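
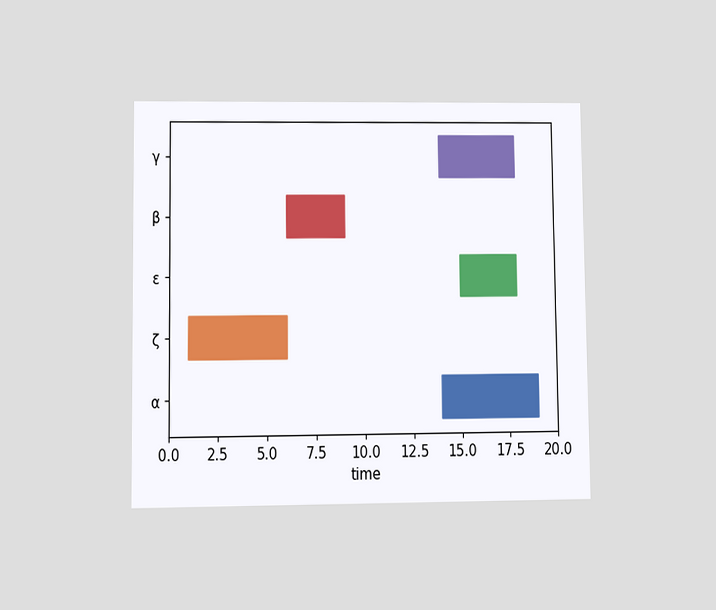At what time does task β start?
The chart is viewed at a slight angle. The β bar begins at t=6.

6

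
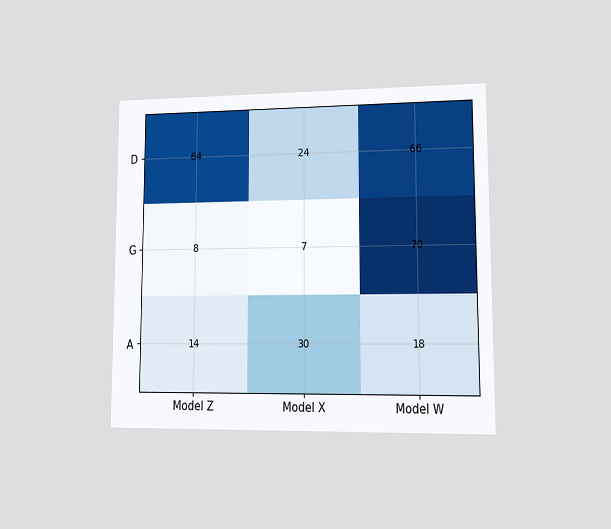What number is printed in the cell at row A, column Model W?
The chart is viewed at a slight angle. The (A, Model W) cell reads 18.

18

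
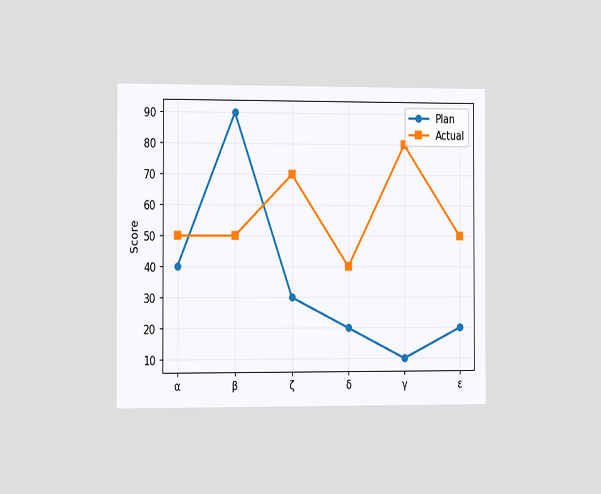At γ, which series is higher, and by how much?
Actual, by 70

The chart is viewed slightly from the left. At γ, Actual sits above the other line by 70.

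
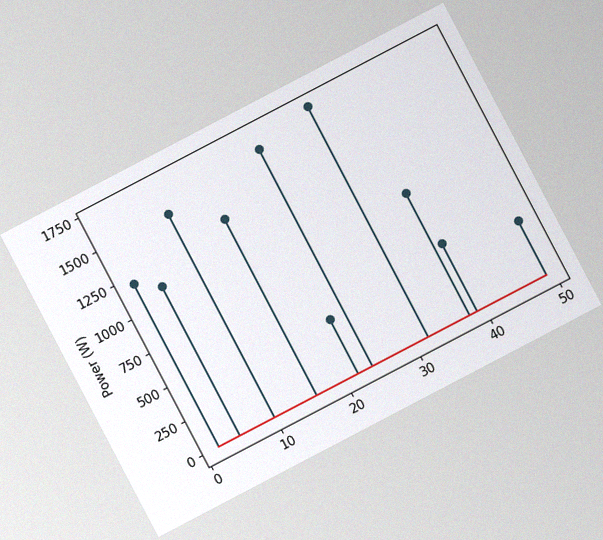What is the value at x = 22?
The chart is tilted about 28° counter-clockwise, with some photo noise. The stem at x=22 reaches 400W.

400W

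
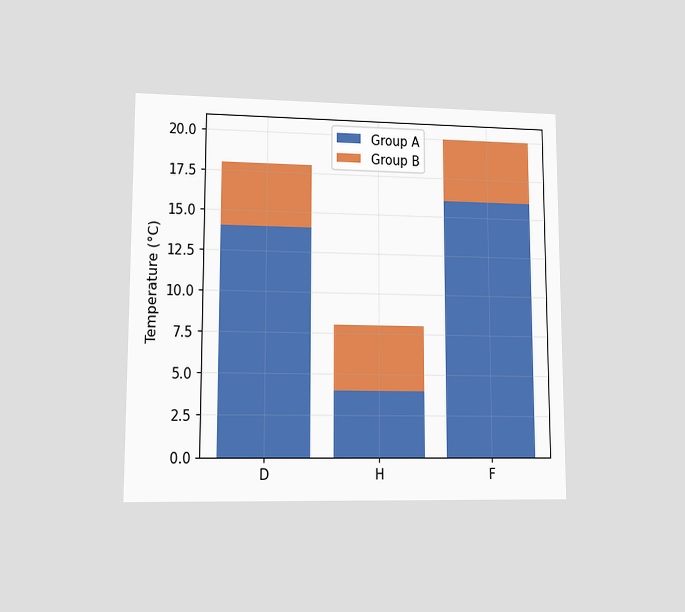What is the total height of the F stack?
The chart is viewed at a slight angle. The F stack's top reaches 20°C on the y-axis.

20°C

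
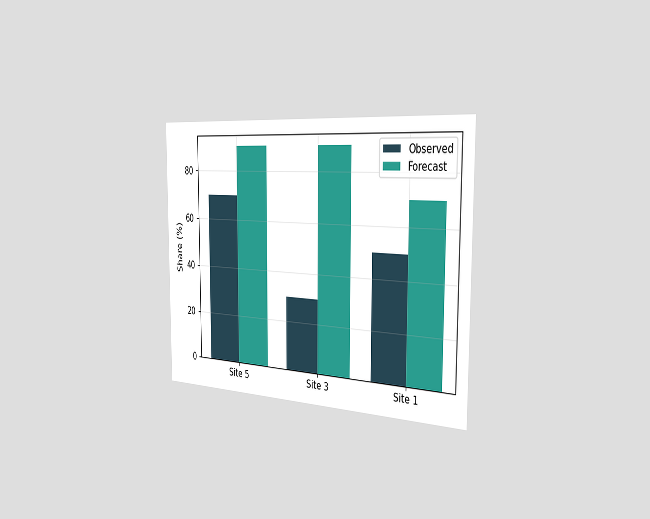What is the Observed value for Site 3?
30%

The chart is viewed slightly from the right. The Observed bar at Site 3 reaches 30% on the y-axis.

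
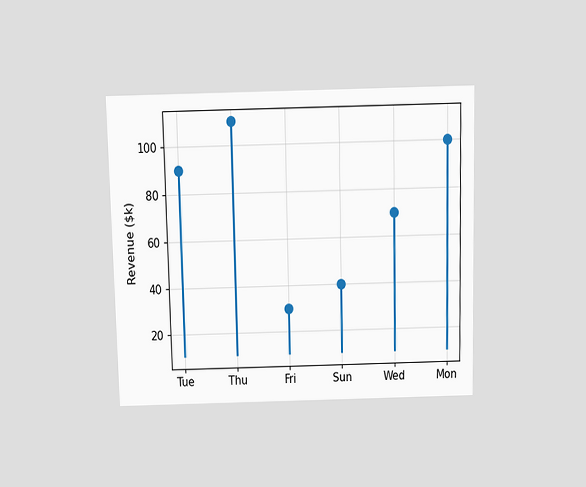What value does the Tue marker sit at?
The chart is viewed slightly from above. The Tue marker sits at $90k.

$90k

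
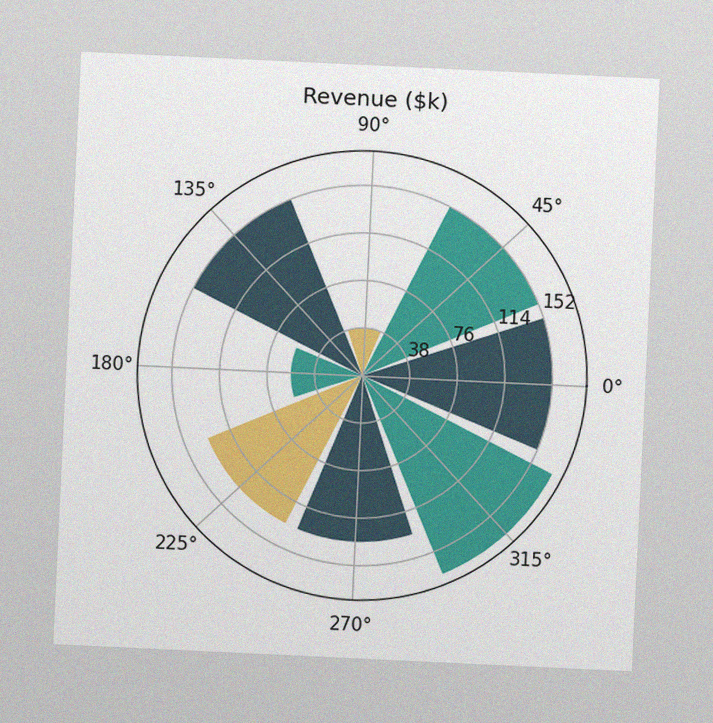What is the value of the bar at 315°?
$171k

The chart is tilted about 3° clockwise, with some photo noise. The bar at 315° reaches $171k on the radial axis.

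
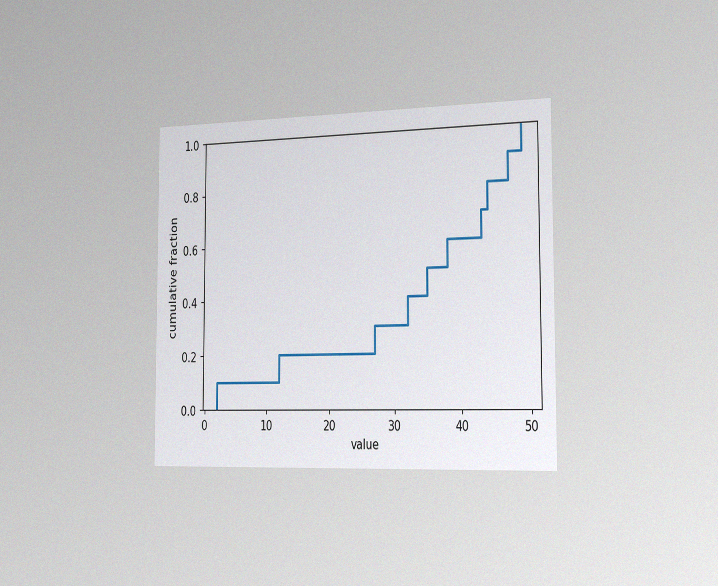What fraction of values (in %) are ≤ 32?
40%

The chart is viewed slightly from the right, with some photo noise. At x=32 the ECDF step is at 40%.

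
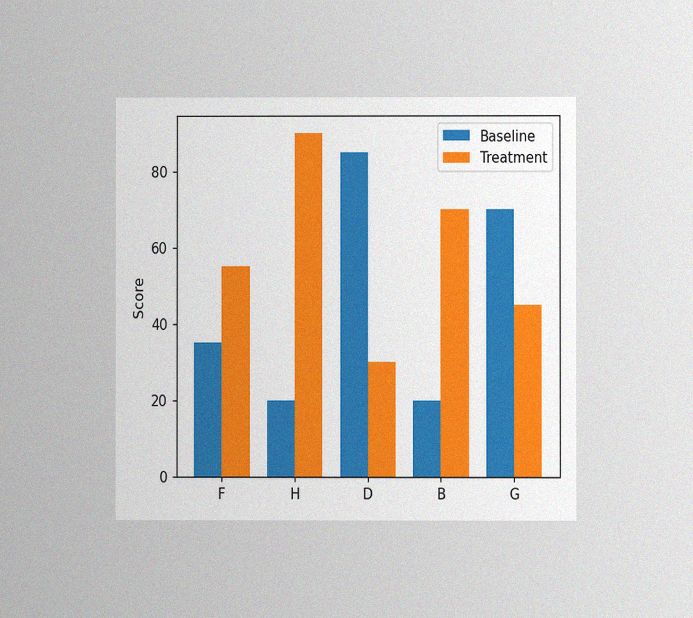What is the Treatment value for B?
The chart is viewed at a slight angle, with some photo noise. The Treatment bar at B reaches 70 on the y-axis.

70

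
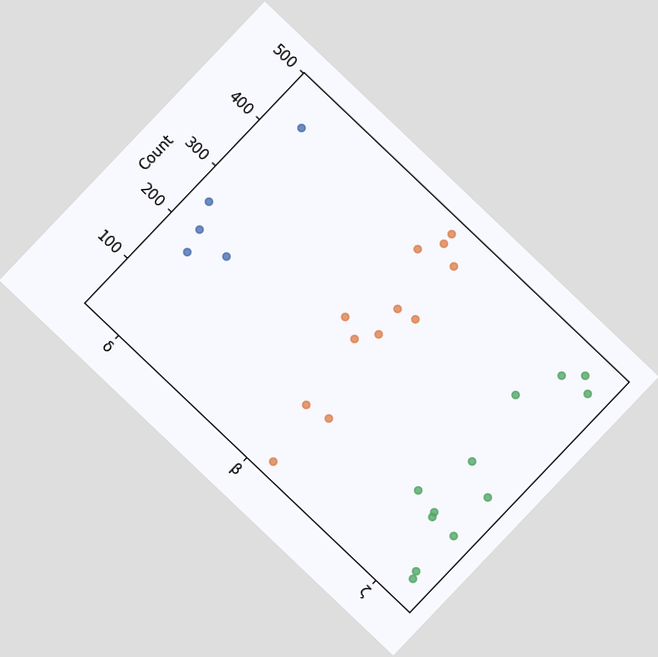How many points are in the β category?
The chart is tilted about 44° clockwise. Counting the markers in the β column gives 12.

12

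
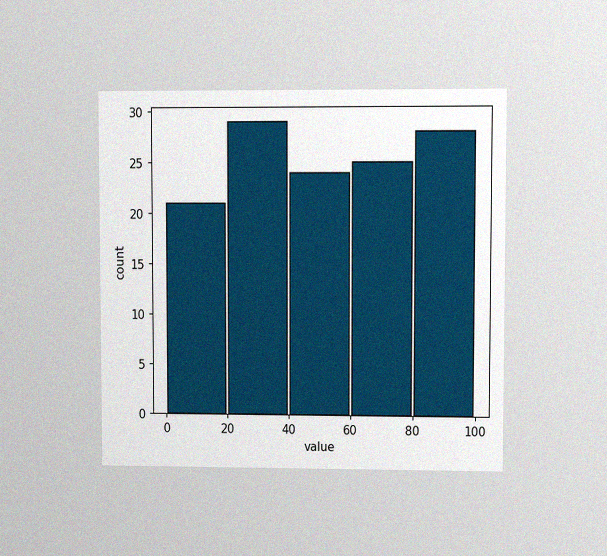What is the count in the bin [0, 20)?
21

The chart is viewed at a slight angle, with some photo noise. The [0, 20) bin has height 21.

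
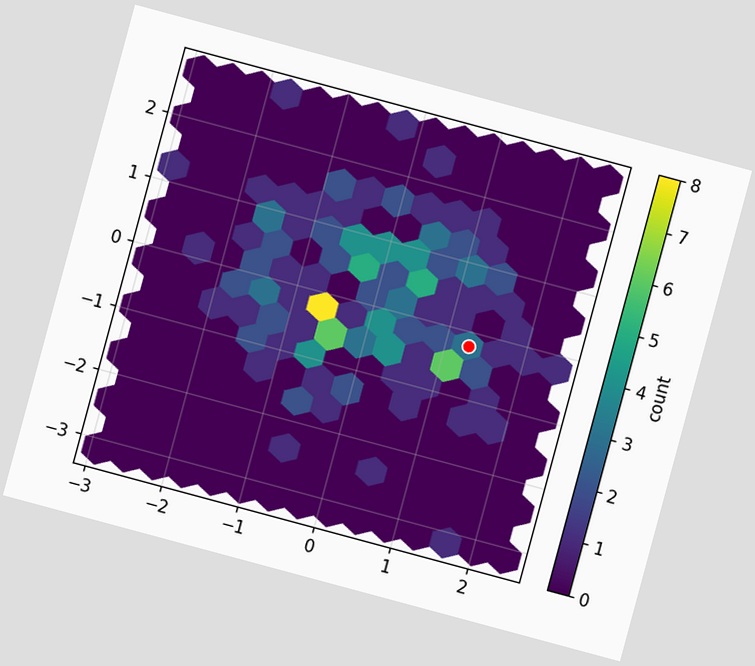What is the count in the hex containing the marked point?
3

The chart is tilted about 15° clockwise. The marked hex reads 3 on the colorbar.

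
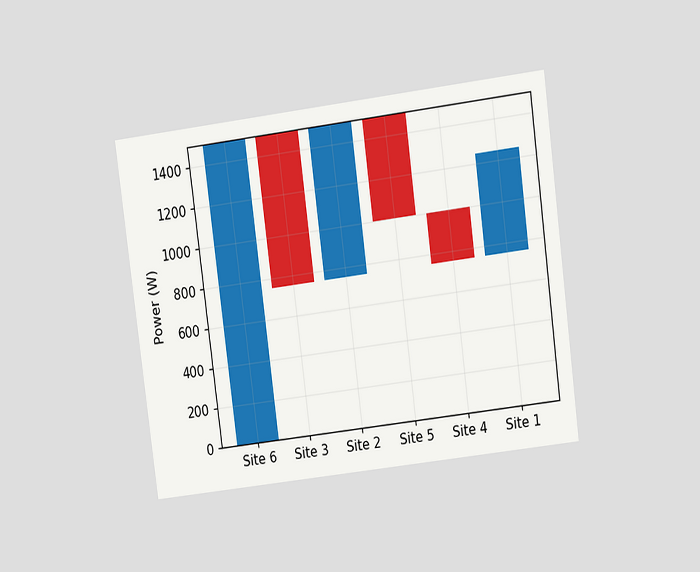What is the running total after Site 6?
The chart is tilted about 7° counter-clockwise and viewed at a slight angle. After Site 6 the running total reaches 1500W.

1500W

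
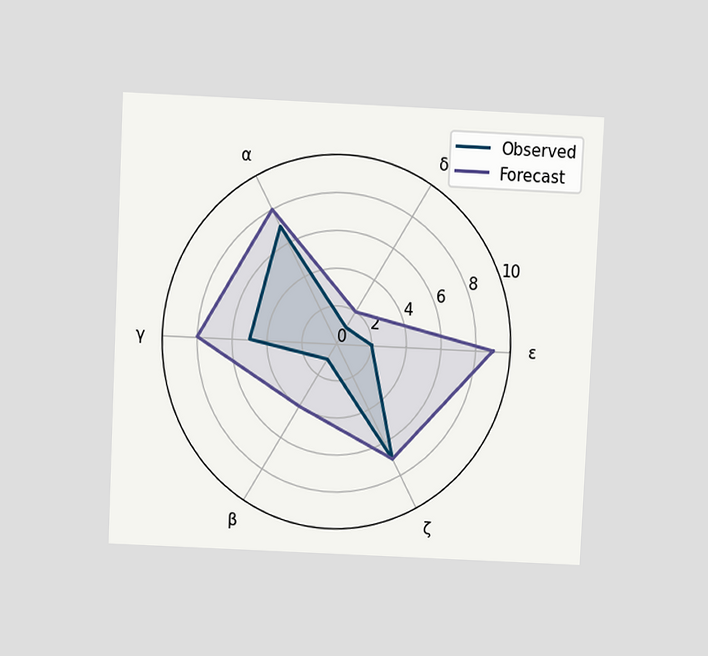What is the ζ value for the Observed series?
7

The chart is tilted about 3° clockwise and viewed slightly from above. On the ζ axis, Observed reaches 7.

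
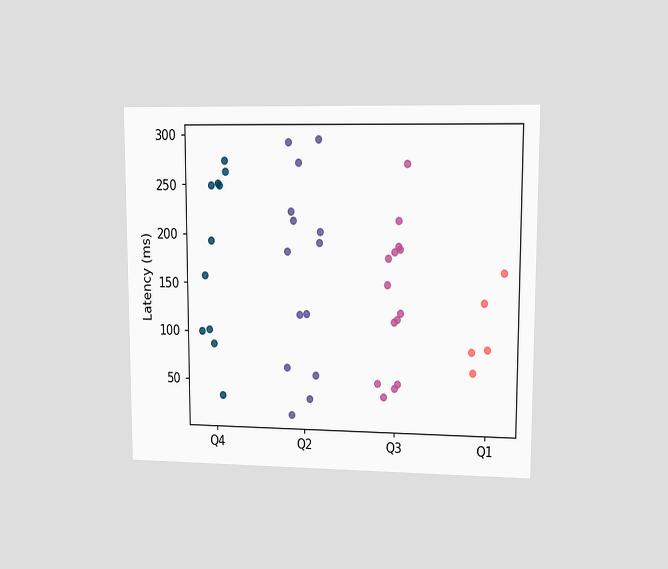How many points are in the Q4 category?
The chart is viewed at a slight angle. Counting the markers in the Q4 column gives 11.

11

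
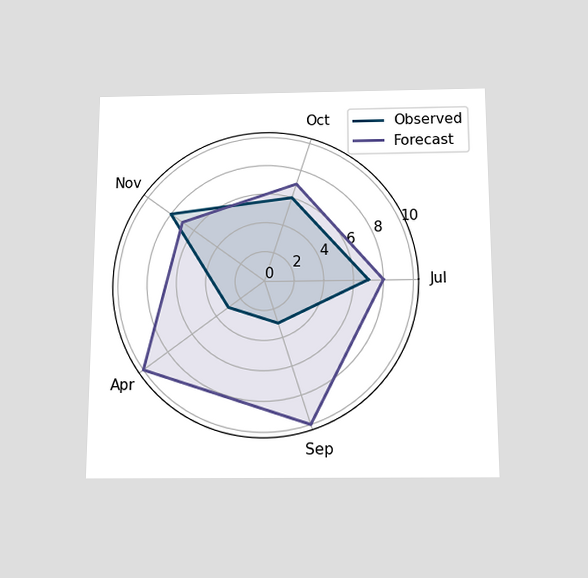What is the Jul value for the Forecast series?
8

The chart is viewed slightly from below. On the Jul axis, Forecast reaches 8.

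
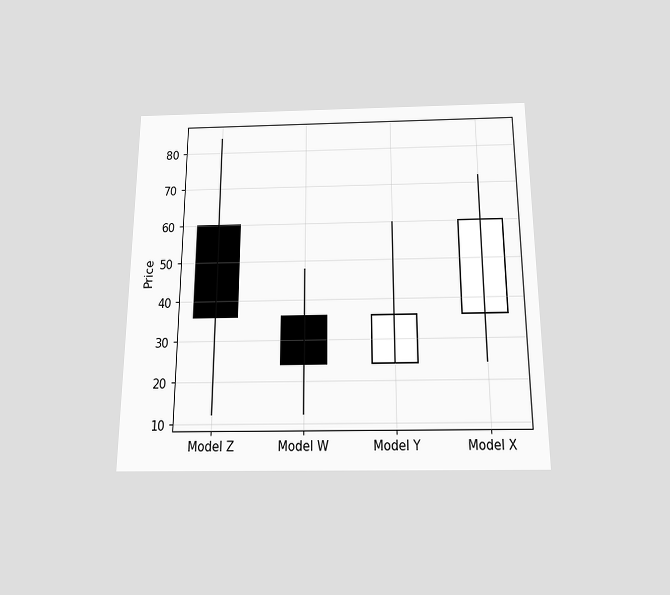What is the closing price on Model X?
The chart is viewed slightly from below. The Model X candle closes at 60.

60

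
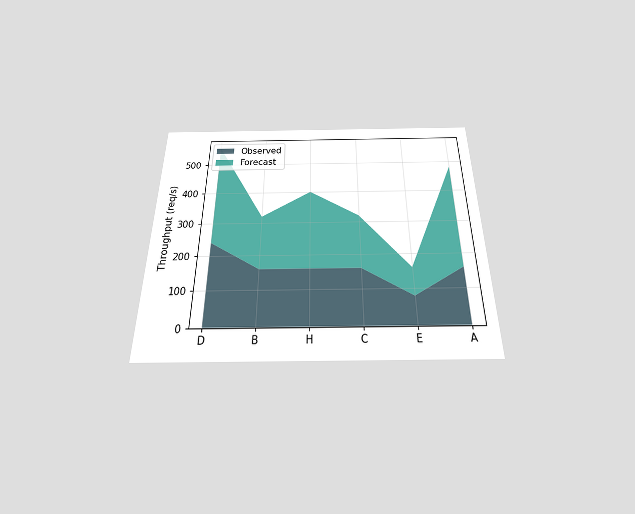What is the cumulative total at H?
400req/s

The chart is viewed slightly from below. The stacked total at H reaches 400req/s.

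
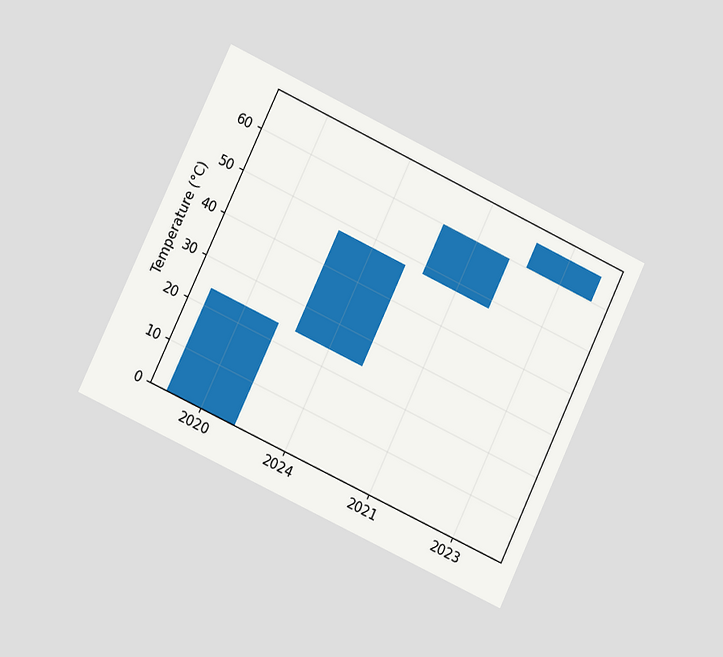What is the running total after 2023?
66°C

The chart is tilted about 25° clockwise and viewed at a slight angle. After 2023 the running total reaches 66°C.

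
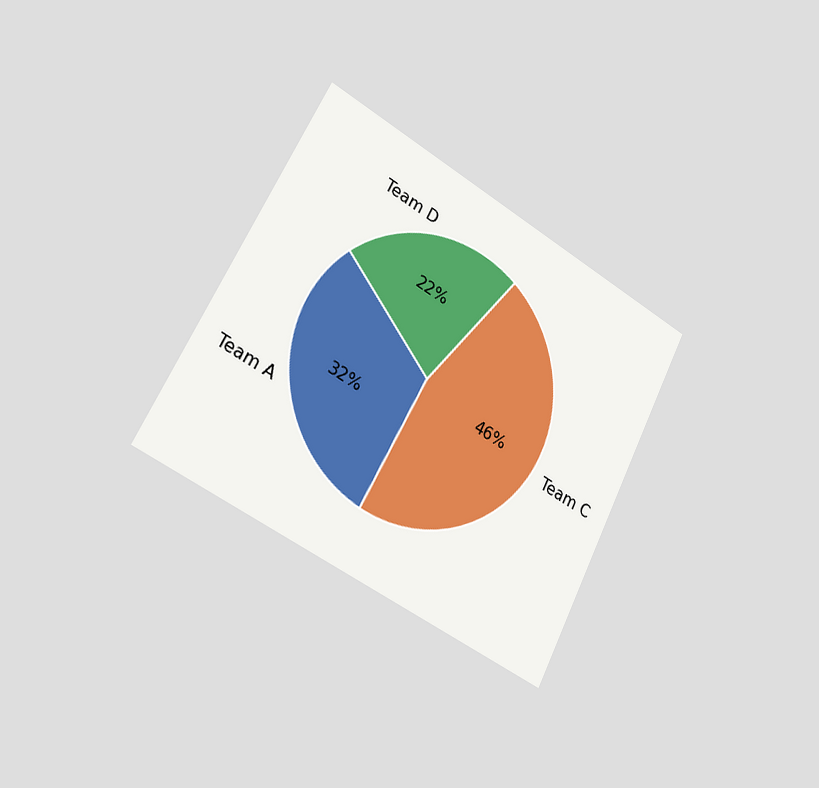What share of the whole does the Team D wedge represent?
The chart is tilted about 27° clockwise and viewed slightly from the left. The Team D slice takes up 22% of the pie.

22%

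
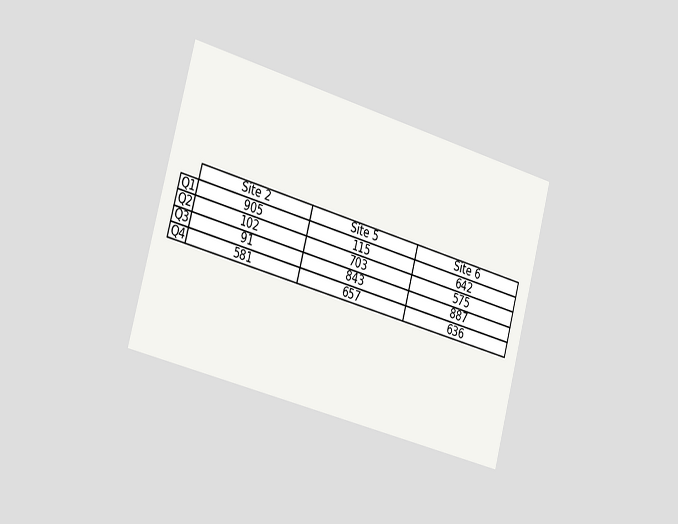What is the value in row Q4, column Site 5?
The chart is tilted about 15° clockwise and viewed slightly from the left. The (Q4, Site 5) cell reads 657.

657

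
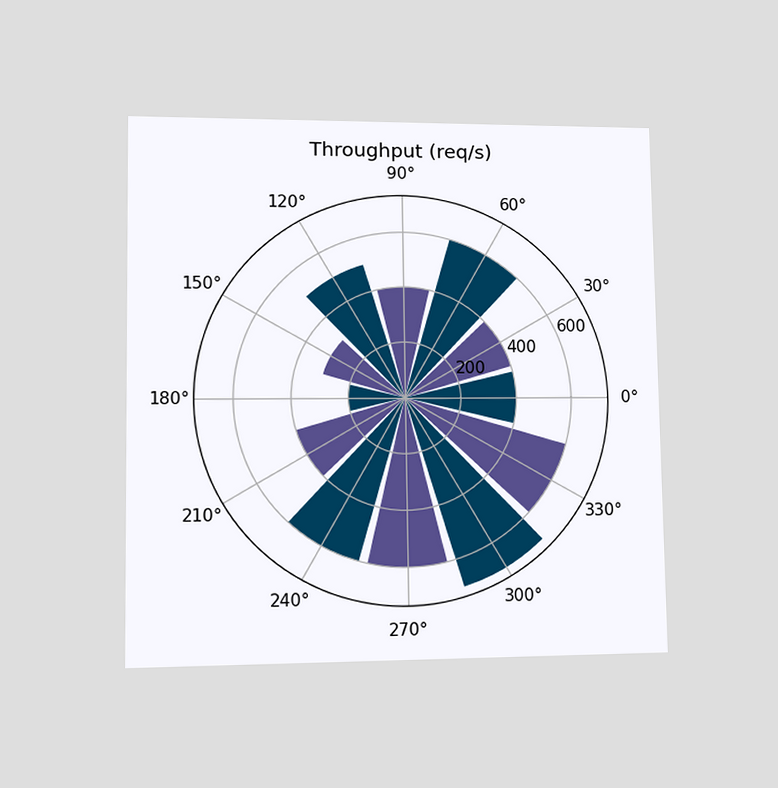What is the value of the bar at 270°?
600req/s

The chart is viewed at a slight angle. The bar at 270° reaches 600req/s on the radial axis.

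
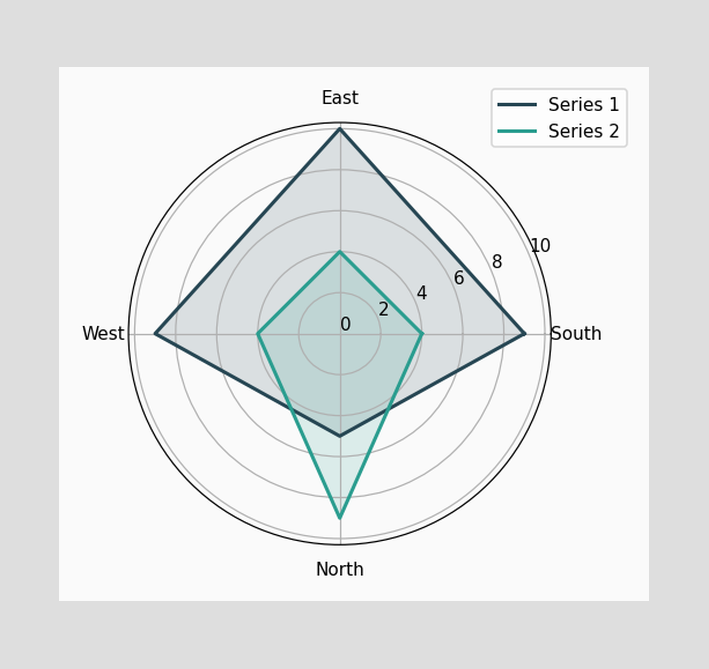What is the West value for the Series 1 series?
On the West axis, Series 1 reaches 9.

9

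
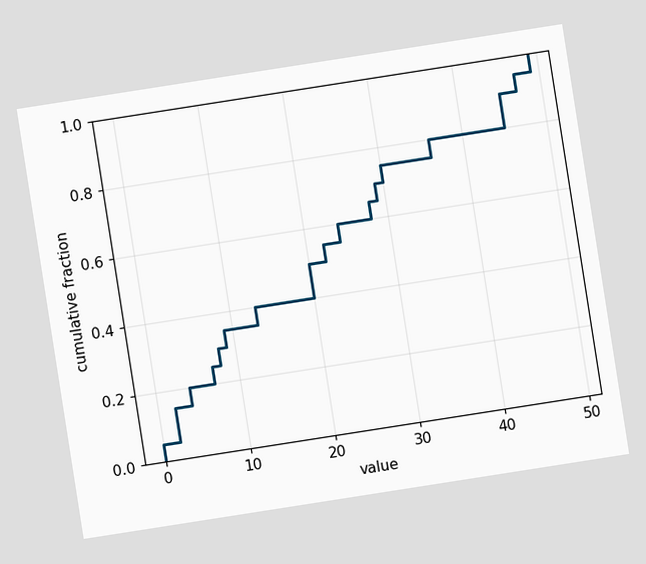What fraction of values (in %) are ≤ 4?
The chart is tilted about 9° counter-clockwise. At x=4 the ECDF step is at 20%.

20%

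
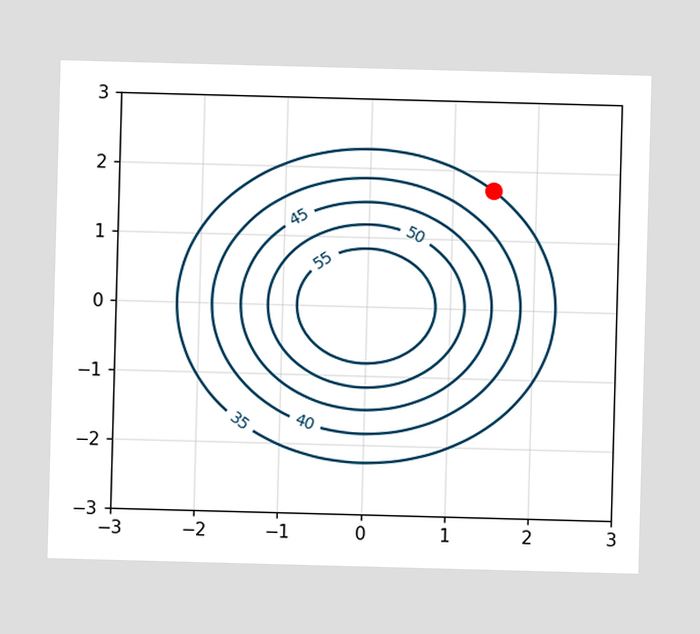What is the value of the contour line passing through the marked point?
35

The marked point sits on the contour labelled 35.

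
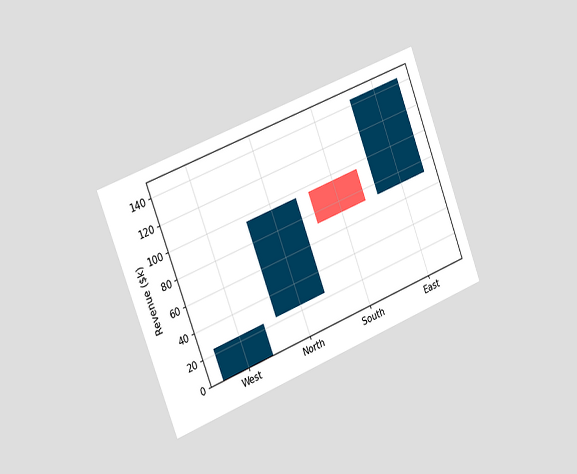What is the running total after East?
The chart is tilted about 21° counter-clockwise and viewed slightly from the left. After East the running total reaches $144k.

$144k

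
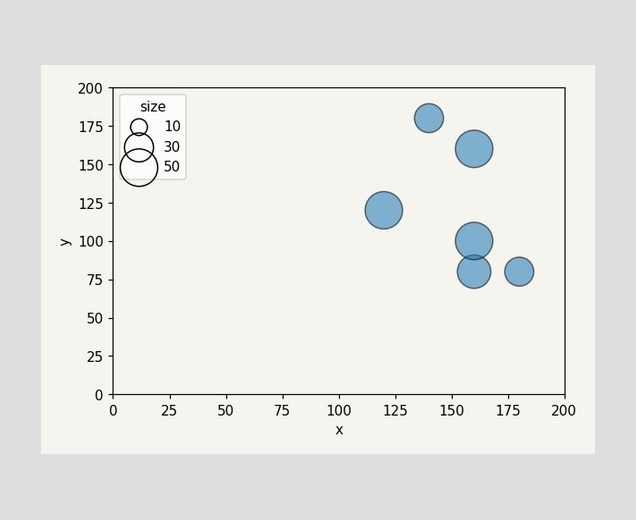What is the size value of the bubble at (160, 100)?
50

Matching the bubble at (160, 100) against the size legend gives 50.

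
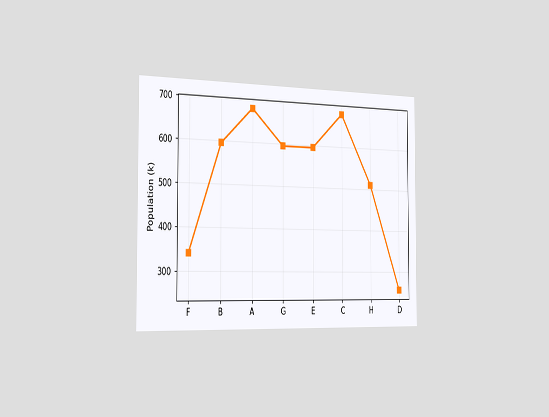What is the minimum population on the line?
255k

The chart is viewed slightly from the left. The lowest point is at D, and reading across to the y-axis gives 255k.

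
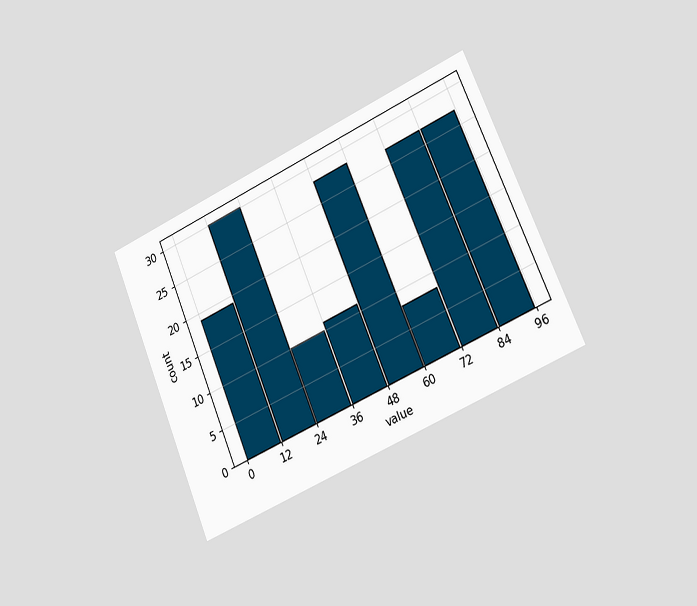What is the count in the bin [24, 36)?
The chart is tilted about 23° counter-clockwise and viewed slightly from the right. The [24, 36) bin has height 10.

10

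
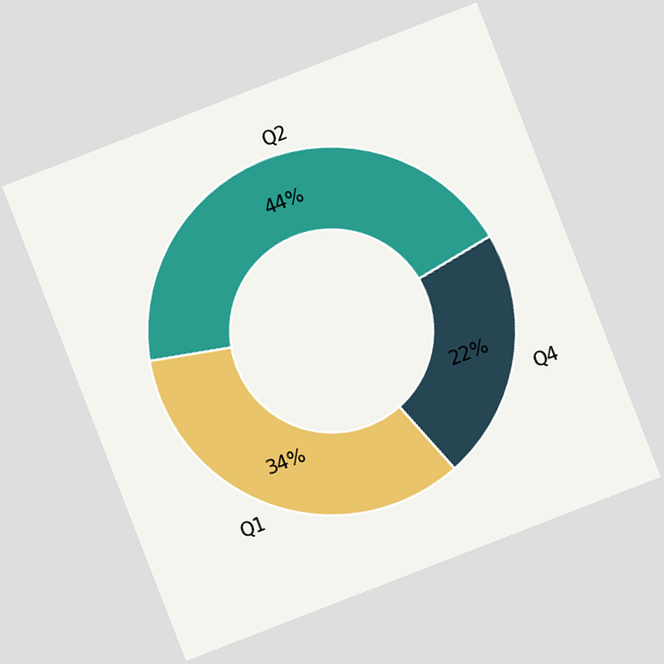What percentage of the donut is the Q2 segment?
The chart is tilted about 21° counter-clockwise. The Q2 segment takes up 44% of the ring.

44%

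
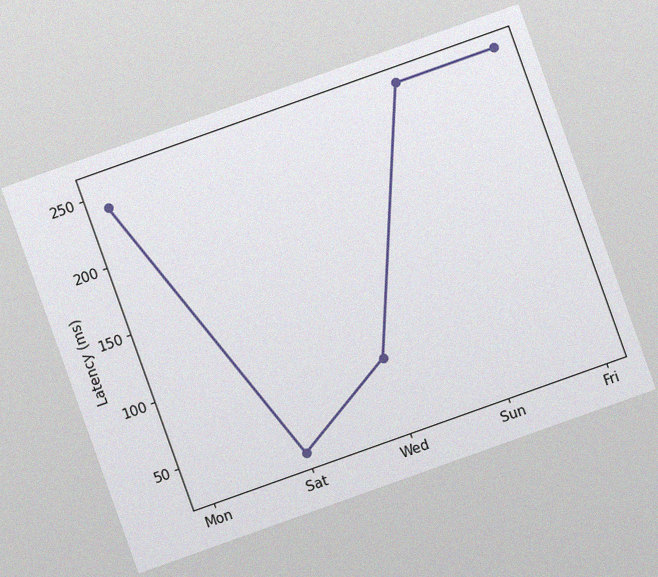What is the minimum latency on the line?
The chart is tilted about 20° counter-clockwise, with some photo noise. The lowest point is at Sat, and reading across to the y-axis gives 30ms.

30ms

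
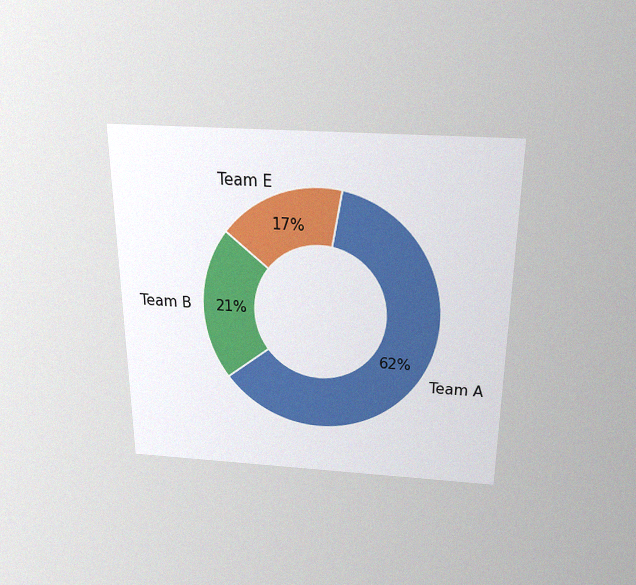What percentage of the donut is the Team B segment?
21%

The chart is viewed slightly from above, with some photo noise. The Team B segment takes up 21% of the ring.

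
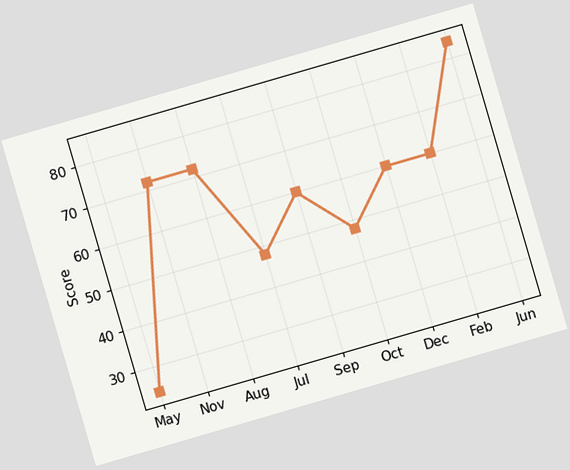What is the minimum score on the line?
The chart is tilted about 16° counter-clockwise. The lowest point is at May, and reading across to the y-axis gives 24.

24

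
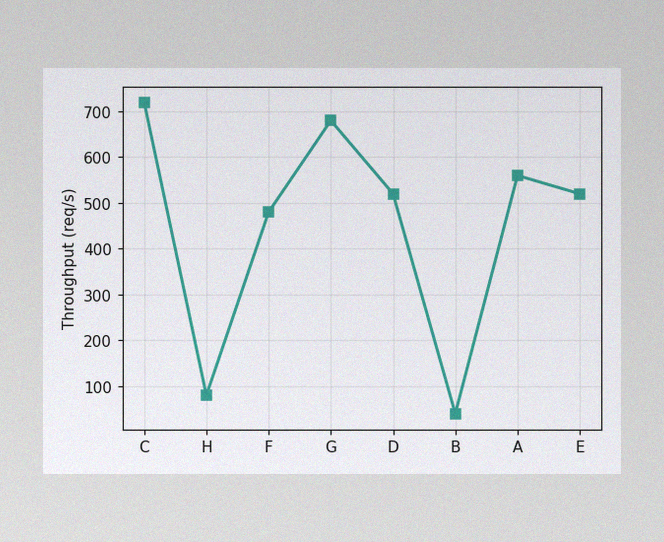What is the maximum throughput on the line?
720req/s

The image has some photo noise and uneven lighting. The highest point is at C, and reading across to the y-axis gives 720req/s.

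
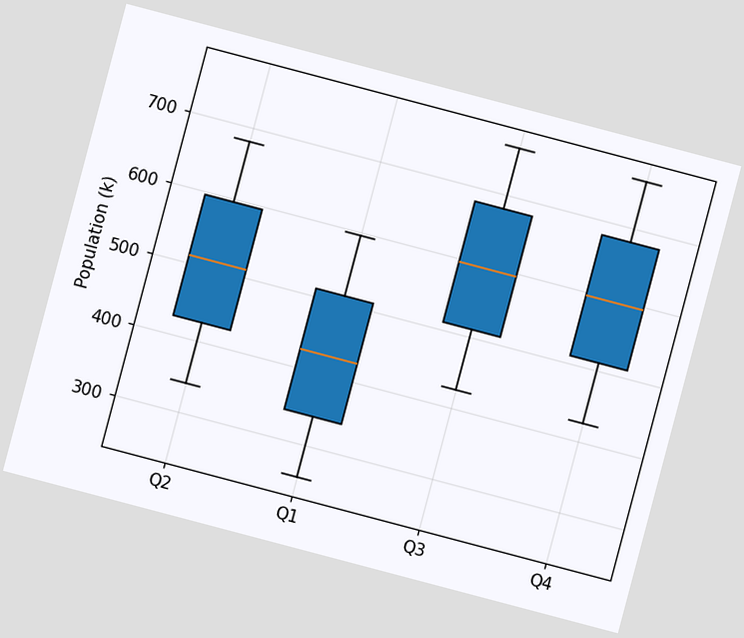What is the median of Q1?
The chart is tilted about 15° clockwise. The median line in the Q1 box sits at 425k.

425k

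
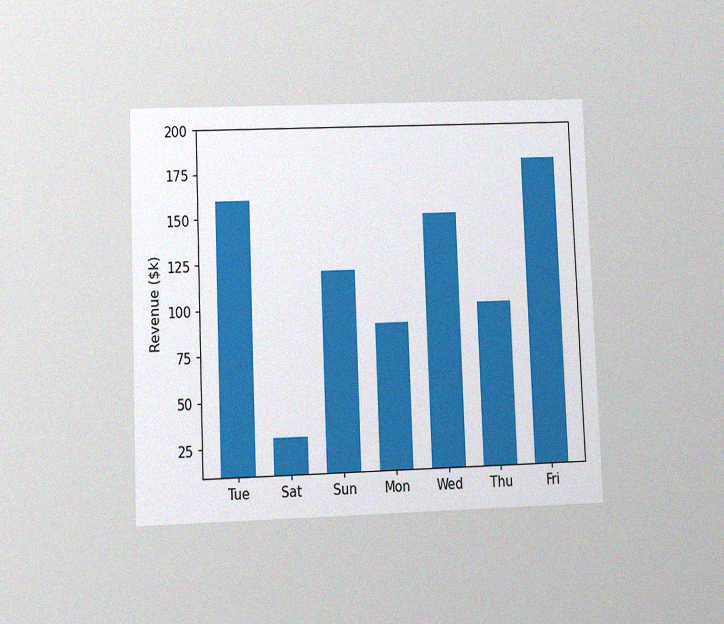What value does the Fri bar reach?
The chart is tilted about 2° counter-clockwise and viewed at a slight angle, with some photo noise. Reading along the chart's y-axis, the Fri bar reaches $180k.

$180k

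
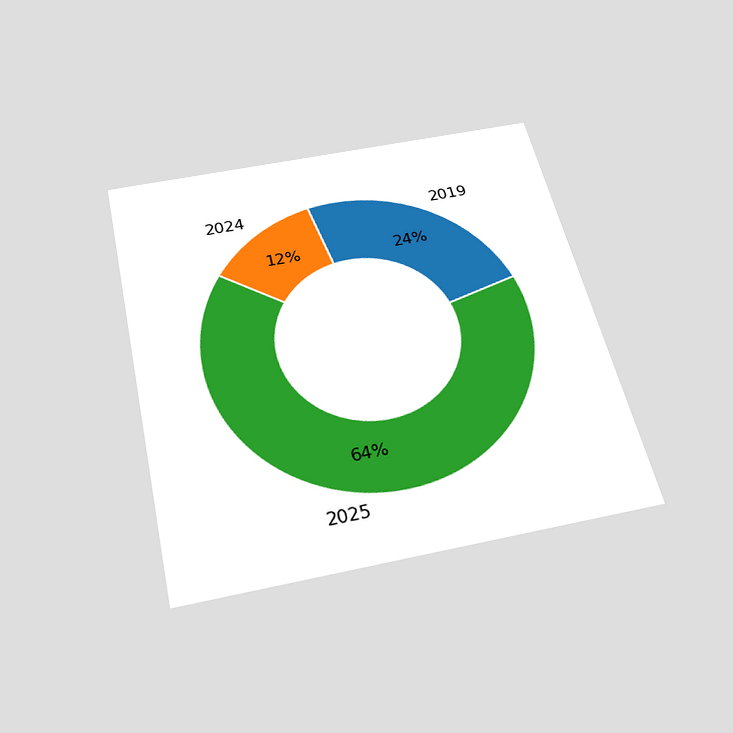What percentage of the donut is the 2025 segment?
The chart is tilted about 13° counter-clockwise and viewed slightly from below. The 2025 segment takes up 64% of the ring.

64%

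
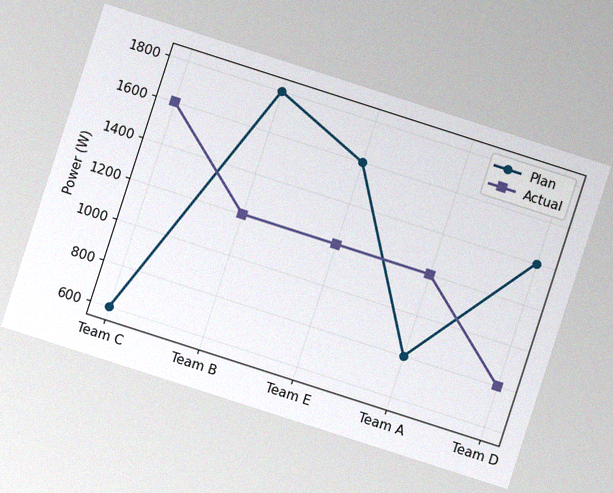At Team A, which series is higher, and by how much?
Actual, by 400W

The chart is tilted about 18° clockwise, with some photo noise. At Team A, Actual sits above the other line by 400W.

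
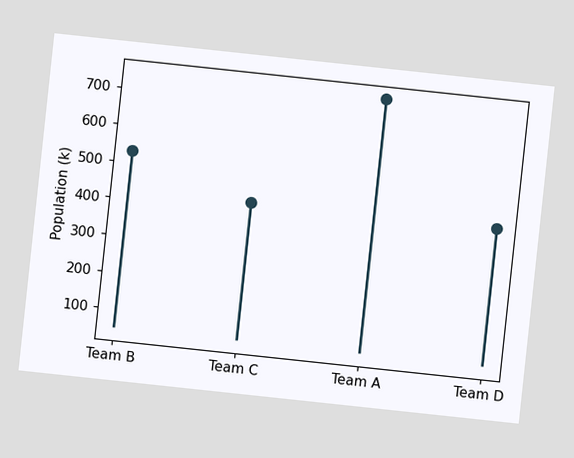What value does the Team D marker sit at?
424k

The chart is tilted about 6° clockwise. The Team D marker sits at 424k.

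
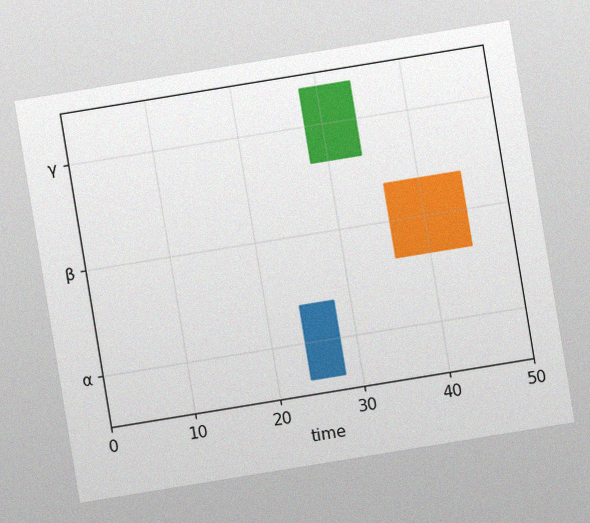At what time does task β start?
36

The chart is tilted about 9° counter-clockwise, with some photo noise. The β bar begins at t=36.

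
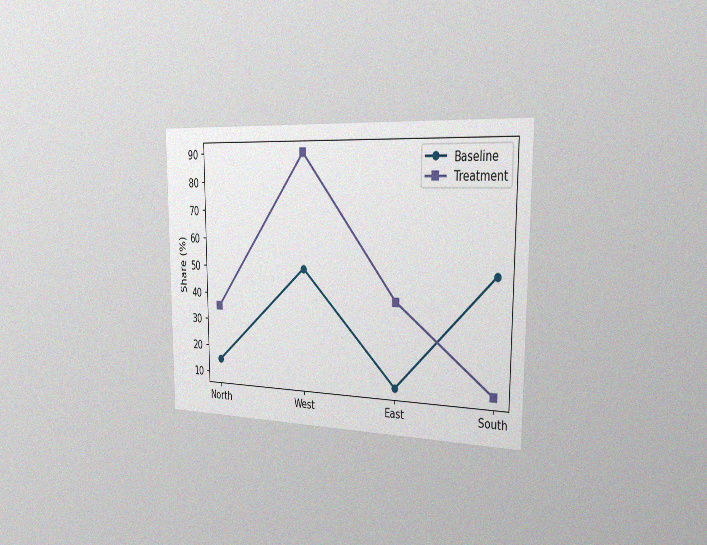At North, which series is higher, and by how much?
The chart is viewed slightly from the right, with some photo noise. At North, Treatment sits above the other line by 20%.

Treatment, by 20%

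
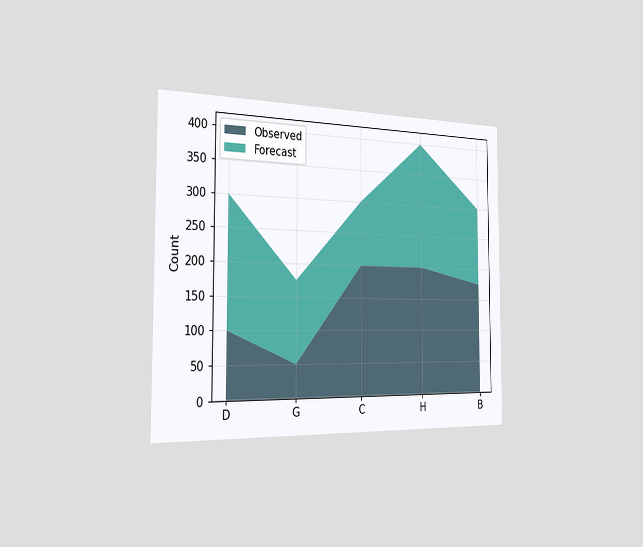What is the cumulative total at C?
300

The chart is viewed slightly from the left. The stacked total at C reaches 300.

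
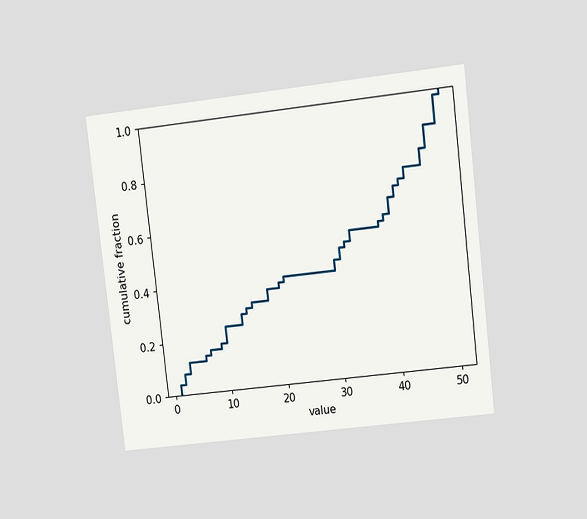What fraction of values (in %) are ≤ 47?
The chart is tilted about 7° counter-clockwise and viewed at a slight angle. At x=47 the ECDF step is at 88%.

88%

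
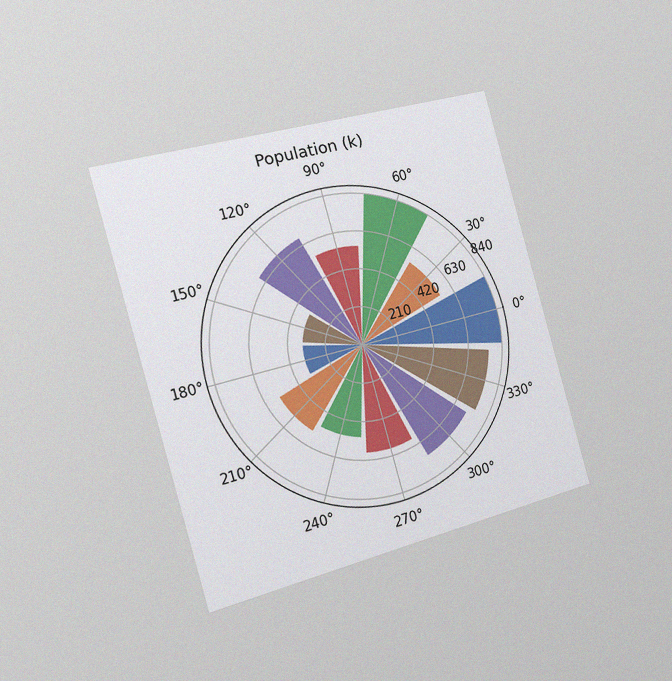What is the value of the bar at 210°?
The chart is tilted about 16° counter-clockwise and viewed slightly from the left, with some photo noise. The bar at 210° reaches 546k on the radial axis.

546k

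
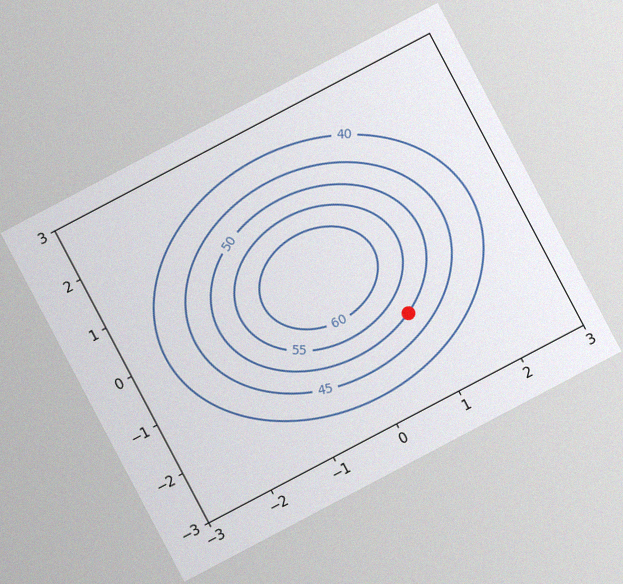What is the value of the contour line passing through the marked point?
50

The chart is tilted about 28° counter-clockwise, with some photo noise. The marked point sits on the contour labelled 50.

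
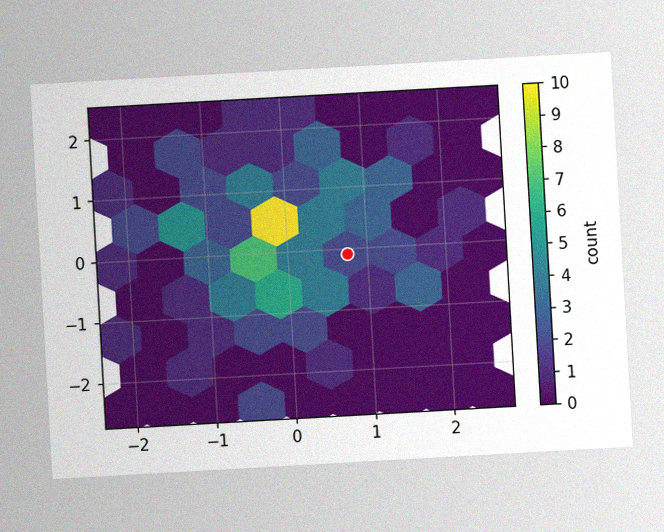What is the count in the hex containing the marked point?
2

The chart is tilted about 3° counter-clockwise, with some photo noise. The marked hex reads 2 on the colorbar.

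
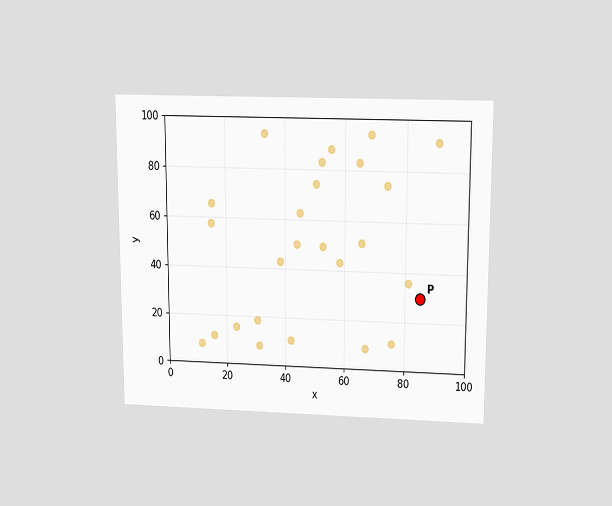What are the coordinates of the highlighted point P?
(85, 30)

The chart is viewed slightly from above. Following the gridlines from P to each axis, P sits at (85, 30).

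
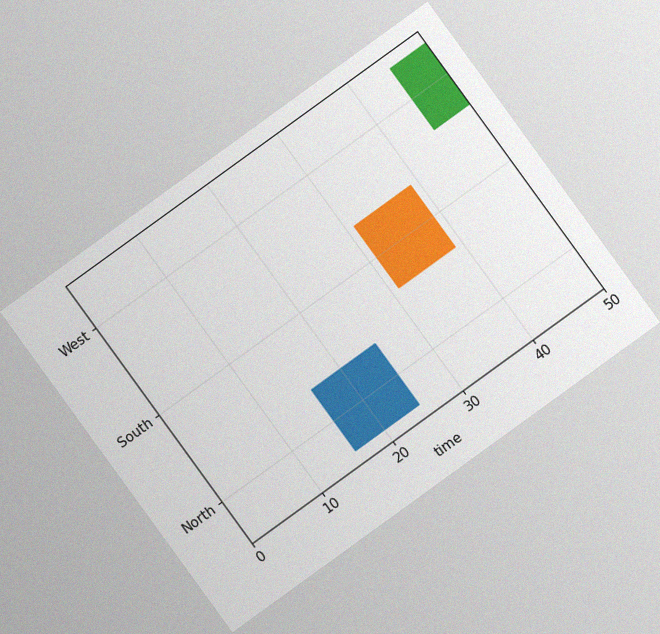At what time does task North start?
16

The chart is tilted about 36° counter-clockwise, with some photo noise. The North bar begins at t=16.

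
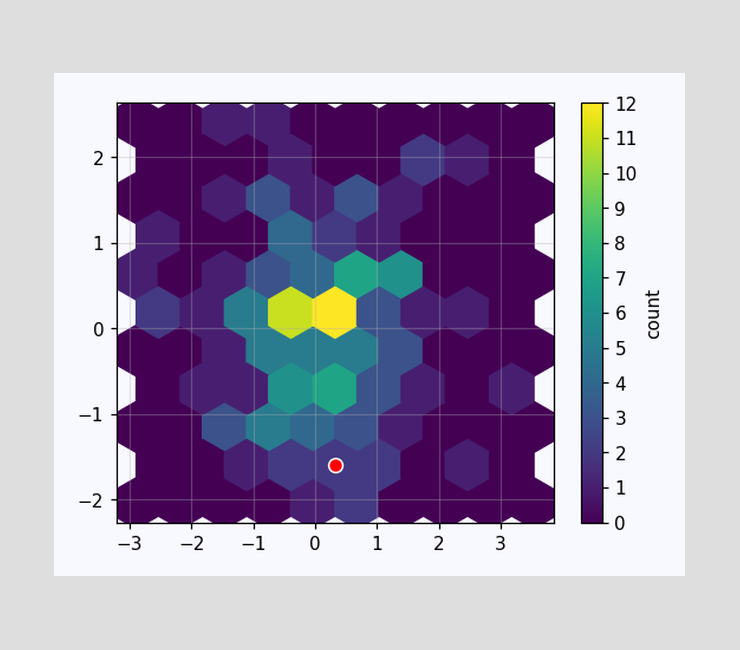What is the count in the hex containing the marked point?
The marked hex reads 2 on the colorbar.

2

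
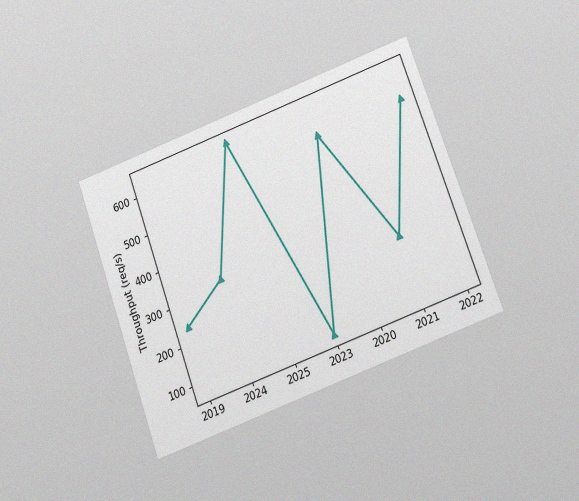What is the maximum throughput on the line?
640req/s

The chart is tilted about 20° counter-clockwise and viewed at a slight angle, with some photo noise. The highest point is at 2025, and reading across to the y-axis gives 640req/s.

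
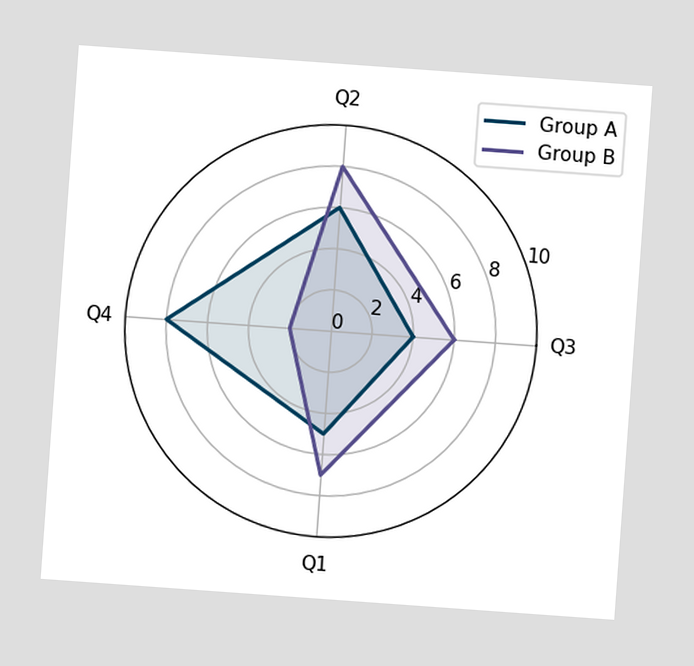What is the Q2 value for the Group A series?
6

The chart is tilted about 4° clockwise. On the Q2 axis, Group A reaches 6.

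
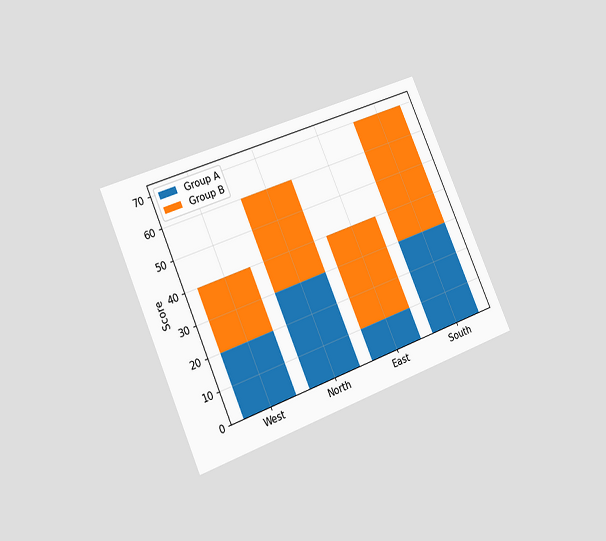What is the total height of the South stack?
The chart is tilted about 24° counter-clockwise and viewed slightly from the left. The South stack's top reaches 70 on the y-axis.

70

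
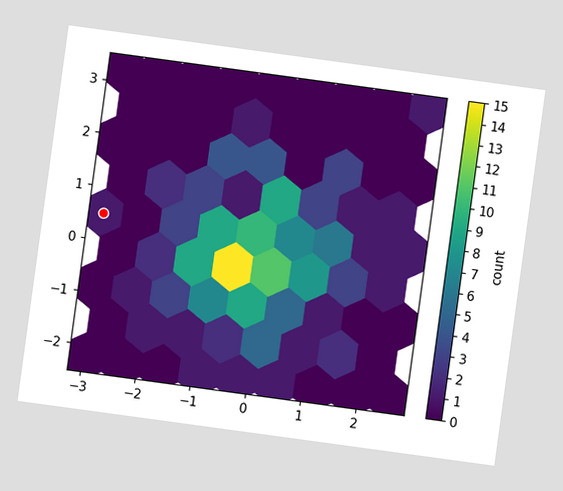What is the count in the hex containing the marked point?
1

The chart is tilted about 8° clockwise. The marked hex reads 1 on the colorbar.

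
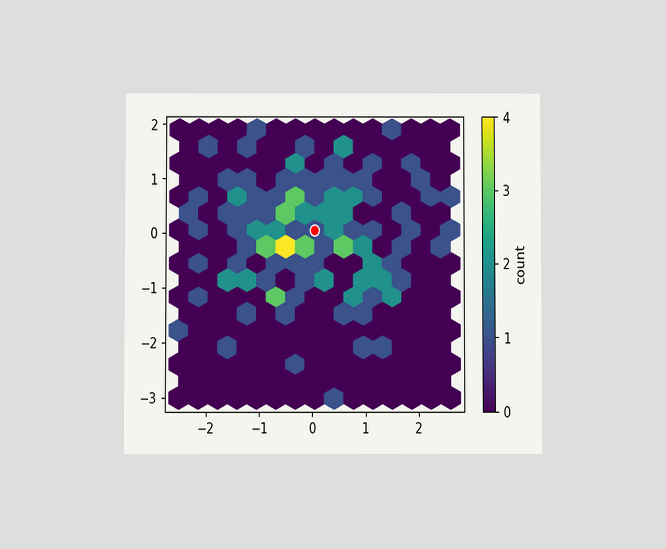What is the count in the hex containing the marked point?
1

The chart is viewed at a slight angle. The marked hex reads 1 on the colorbar.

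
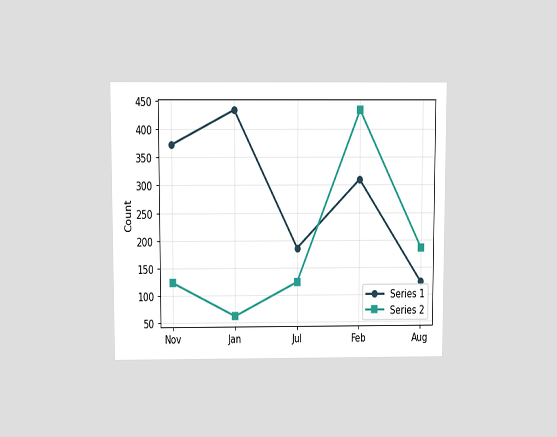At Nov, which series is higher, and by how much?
Series 1, by 248

The chart is viewed slightly from above. At Nov, Series 1 sits above the other line by 248.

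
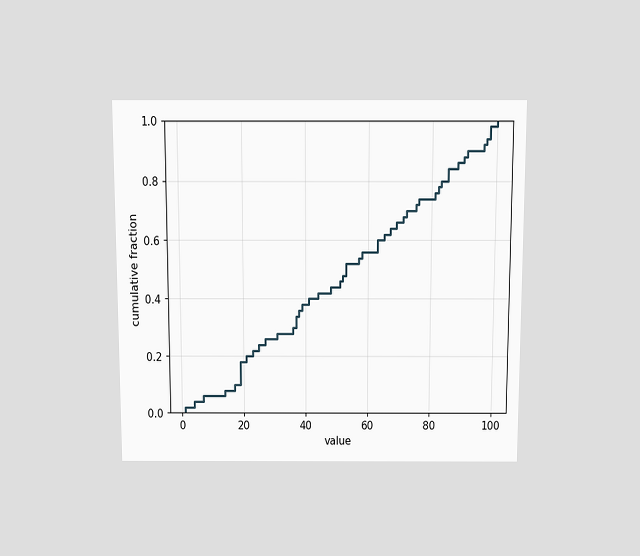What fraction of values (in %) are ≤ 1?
2%

The chart is viewed slightly from above. At x=1 the ECDF step is at 2%.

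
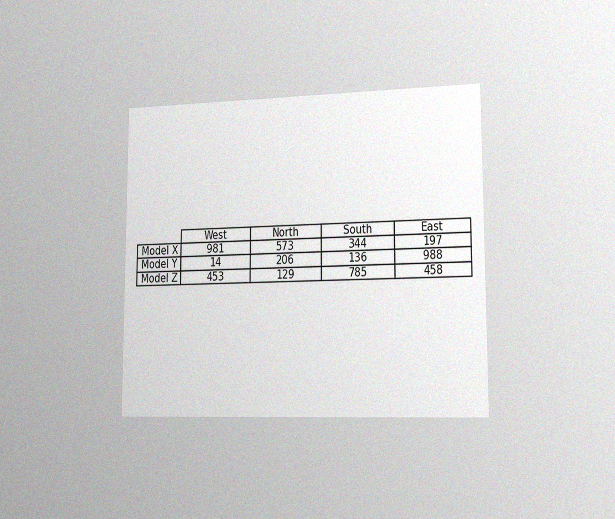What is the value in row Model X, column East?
The chart is viewed slightly from the right, with some photo noise. The (Model X, East) cell reads 197.

197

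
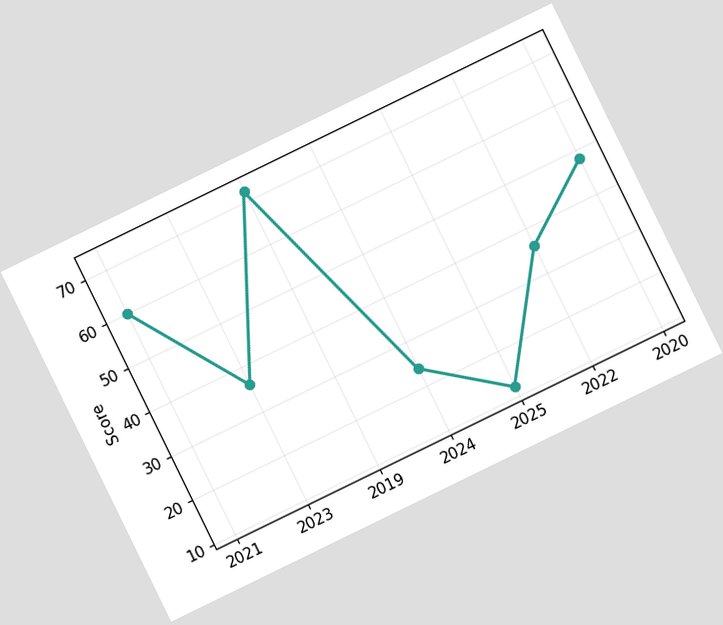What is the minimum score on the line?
12

The chart is tilted about 26° counter-clockwise. The lowest point is at 2025, and reading across to the y-axis gives 12.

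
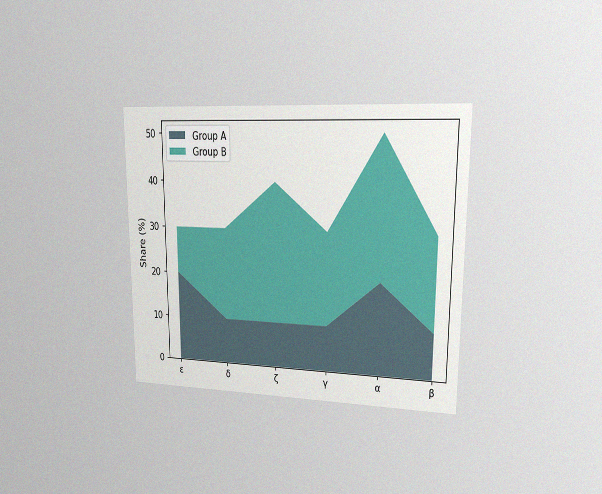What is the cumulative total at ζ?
The chart is viewed at a slight angle, with some photo noise. The stacked total at ζ reaches 40%.

40%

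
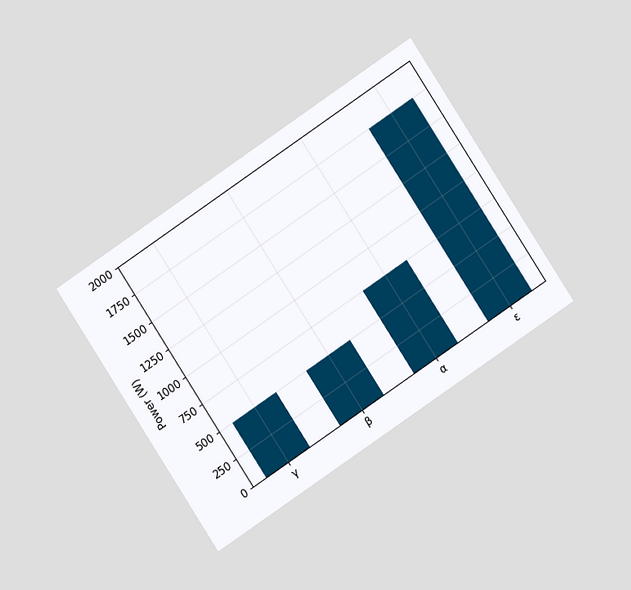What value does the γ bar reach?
The chart is tilted about 33° counter-clockwise and viewed at a slight angle. Reading along the chart's y-axis, the γ bar reaches 500W.

500W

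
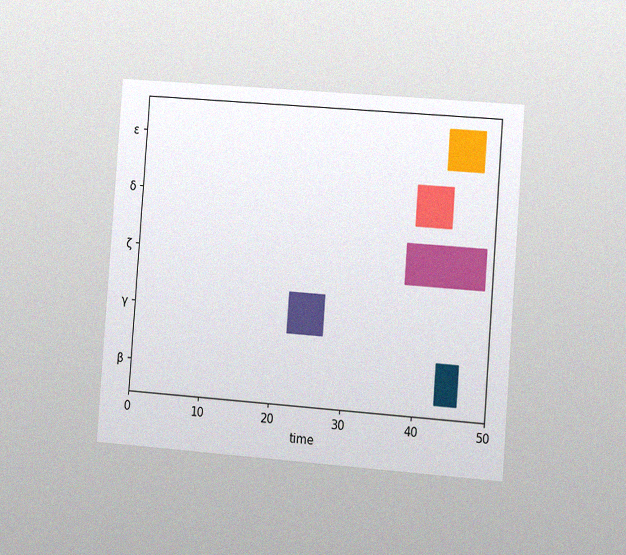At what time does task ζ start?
38

The chart is tilted about 4° clockwise and viewed at a slight angle, with some photo noise. The ζ bar begins at t=38.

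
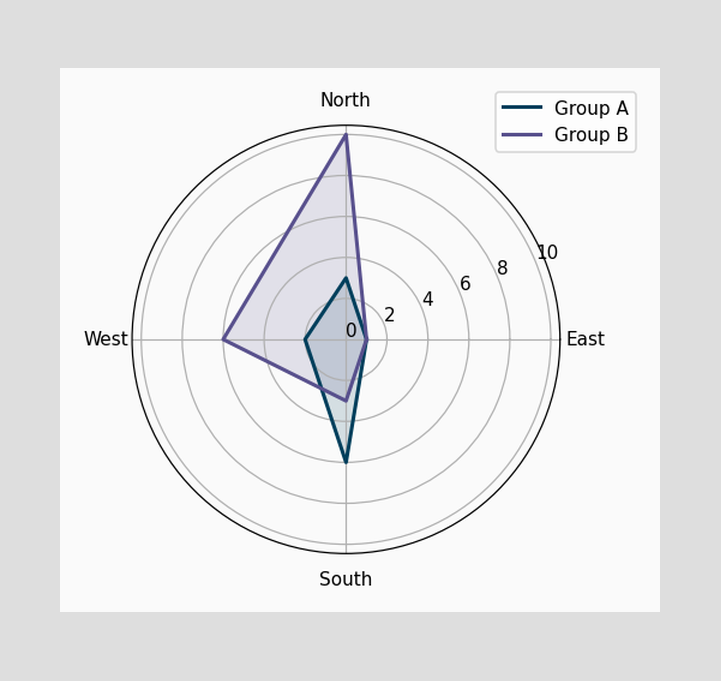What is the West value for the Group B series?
6

On the West axis, Group B reaches 6.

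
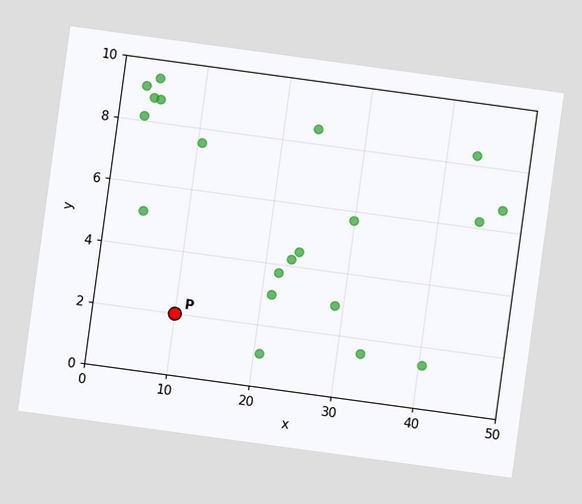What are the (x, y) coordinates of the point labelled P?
(10, 2)

The chart is tilted about 8° clockwise. Following the gridlines from P to each axis, P sits at (10, 2).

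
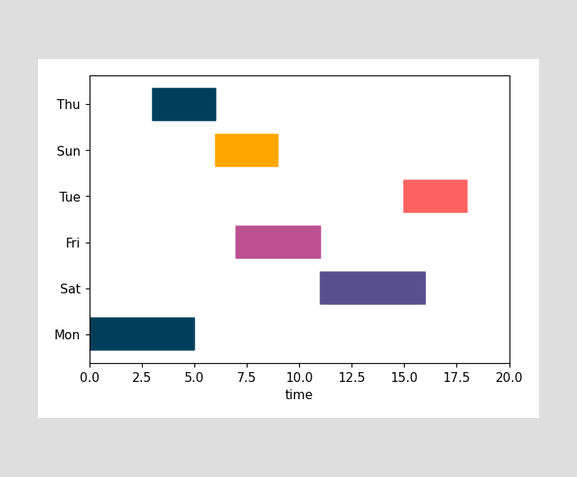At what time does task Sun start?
The Sun bar begins at t=6.

6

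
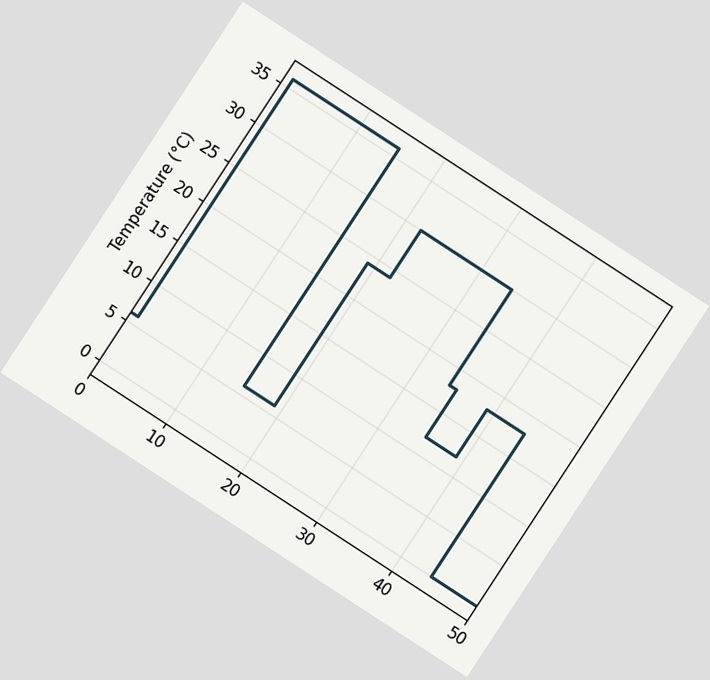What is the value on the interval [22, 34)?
The chart is tilted about 33° clockwise. On [22, 34) the step sits at 30°C.

30°C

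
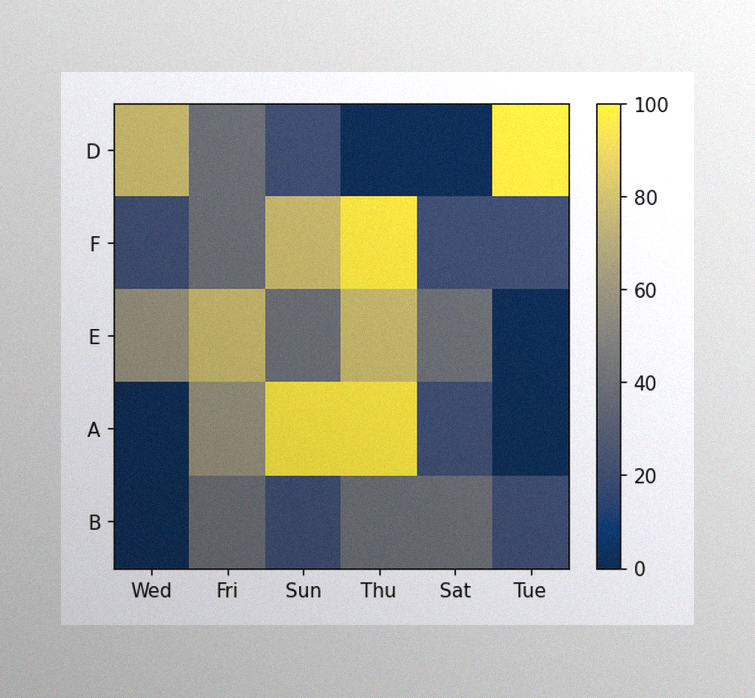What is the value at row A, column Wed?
0

The image has some photo noise and uneven lighting. Matching cell (A, Wed) against the colorbar gives 0.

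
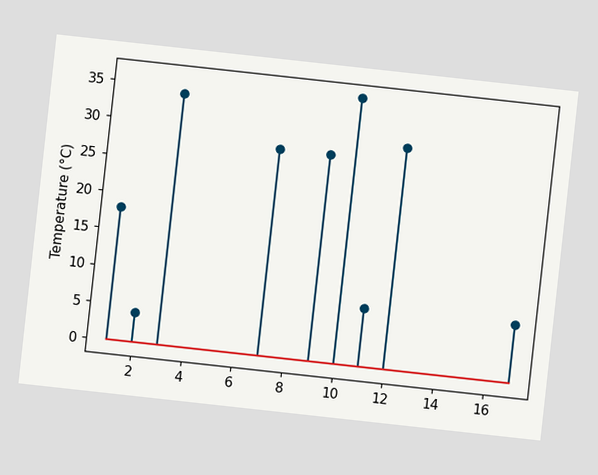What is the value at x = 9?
The chart is tilted about 6° clockwise. The stem at x=9 reaches 28°C.

28°C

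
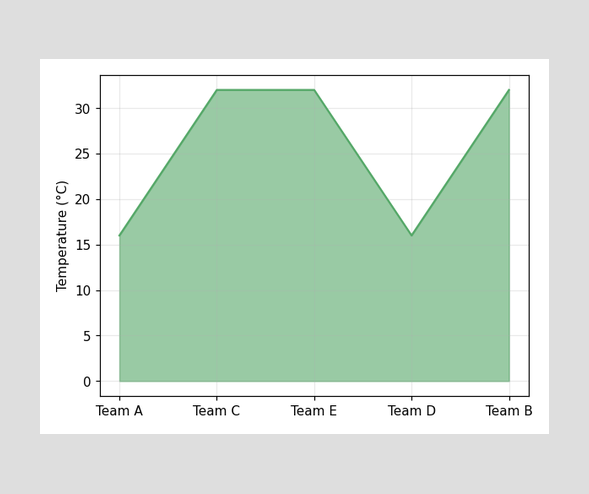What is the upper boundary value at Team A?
16°C

At Team A the upper boundary is at 16°C.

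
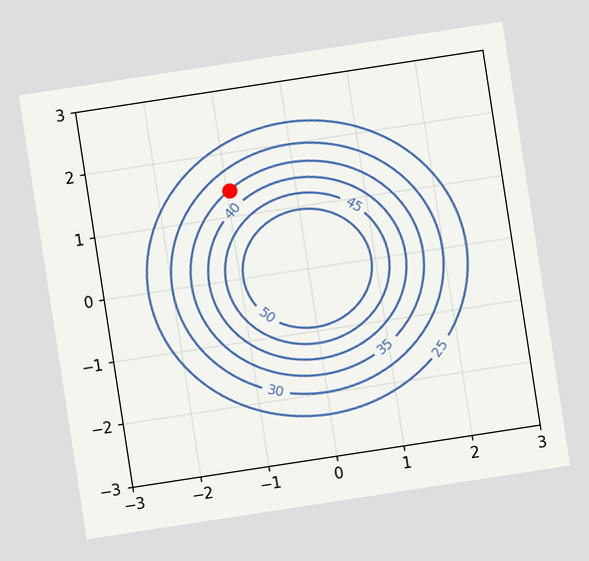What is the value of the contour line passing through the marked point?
35

The chart is tilted about 9° counter-clockwise. The marked point sits on the contour labelled 35.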